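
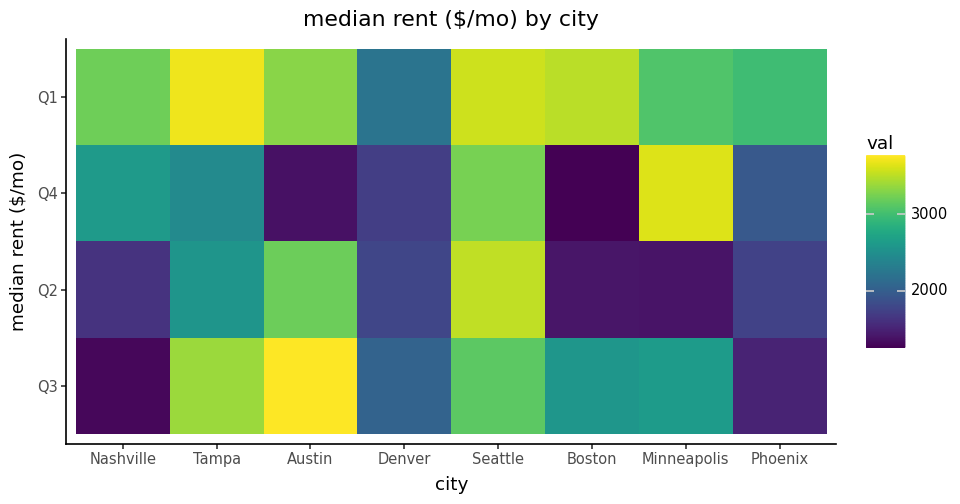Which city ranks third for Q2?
Tampa

Top 4 for Q2: Seattle ≈ 3500, Austin ≈ 3000, Tampa ≈ 2500, Denver ≈ 2000.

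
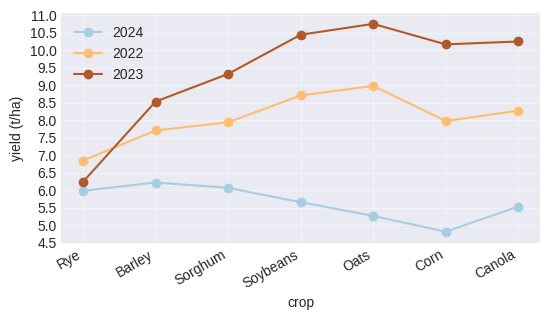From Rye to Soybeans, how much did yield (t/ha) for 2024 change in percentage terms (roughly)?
Rye ≈ 6.0, Soybeans ≈ 5.5; (5.5 − 6.0) / 6.0 ≈ -8.3%.

≈ -8.3%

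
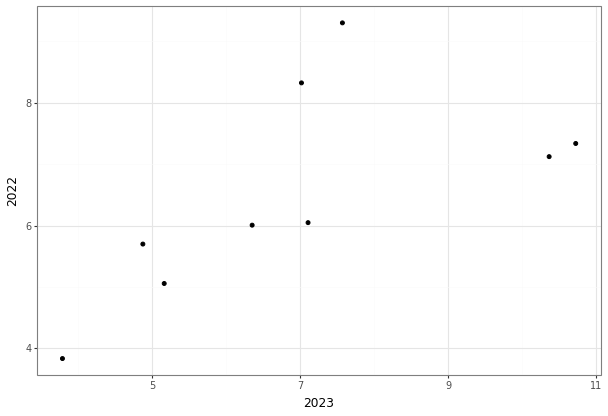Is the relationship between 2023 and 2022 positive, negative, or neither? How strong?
positive, moderate

Points are positively correlated; moderate (|r| ≈ 0.6).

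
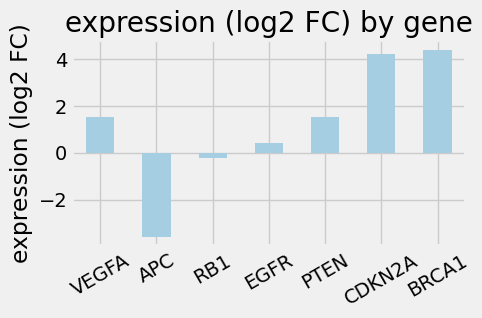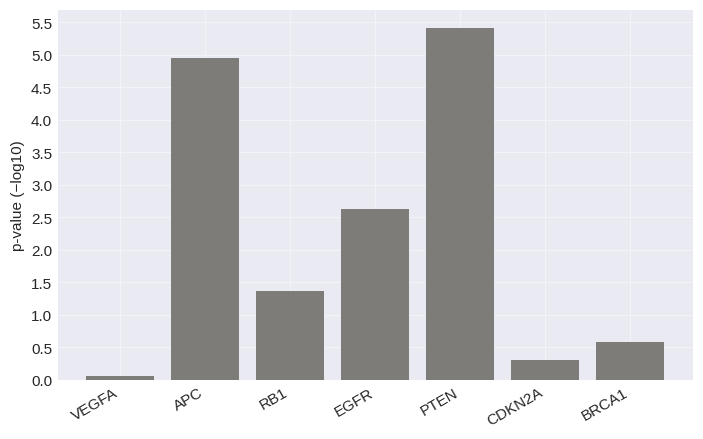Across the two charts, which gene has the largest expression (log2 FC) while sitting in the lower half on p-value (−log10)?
BRCA1

Chart 2 median p-value (−log10) ≈ 1.5; below-median genes: VEGFA, CDKN2A, BRCA1. Among those, BRCA1 has the highest expression (log2 FC) (≈ 4.5).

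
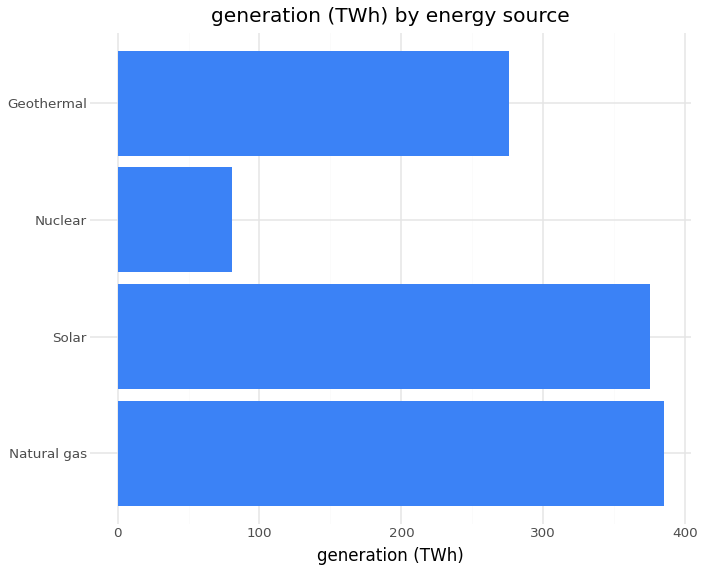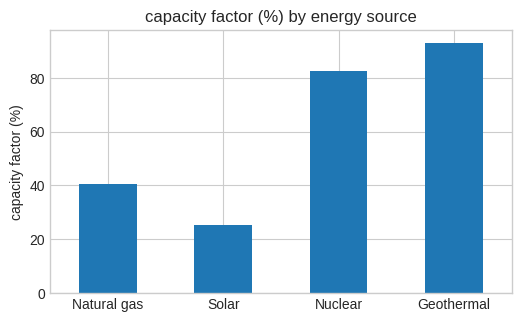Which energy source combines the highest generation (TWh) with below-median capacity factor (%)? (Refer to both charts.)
Chart 2 median capacity factor (%) ≈ 60; below-median energy sources: Natural gas, Solar. Among those, Natural gas has the highest generation (TWh) (≈ 400).

Natural gas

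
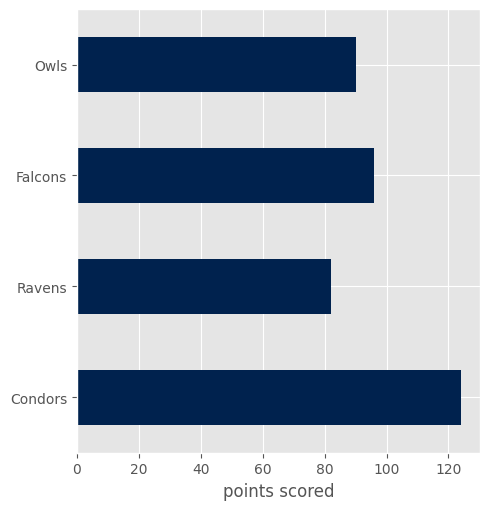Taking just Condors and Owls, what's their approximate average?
(120 + 80) / 2 ≈ 100.

≈ 100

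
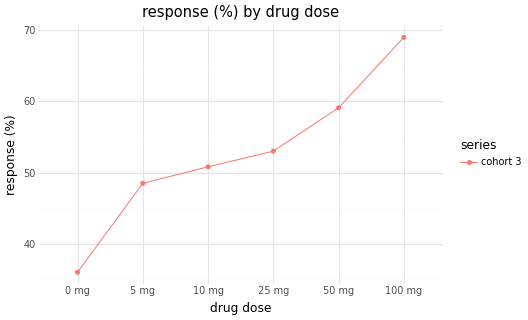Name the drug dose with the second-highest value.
50 mg

Top 3: 100 mg ≈ 70, 50 mg ≈ 60, 25 mg ≈ 55.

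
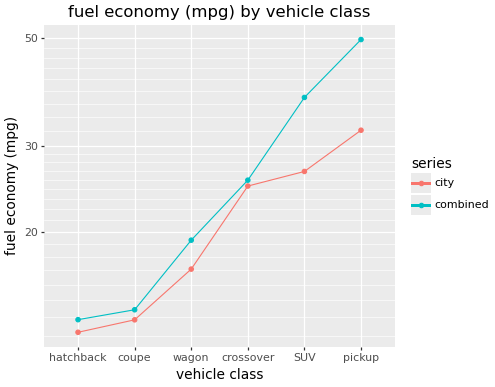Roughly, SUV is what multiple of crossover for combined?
SUV ≈ 40, crossover ≈ 25; 40/25 ≈ 1.6.

≈ 1.6×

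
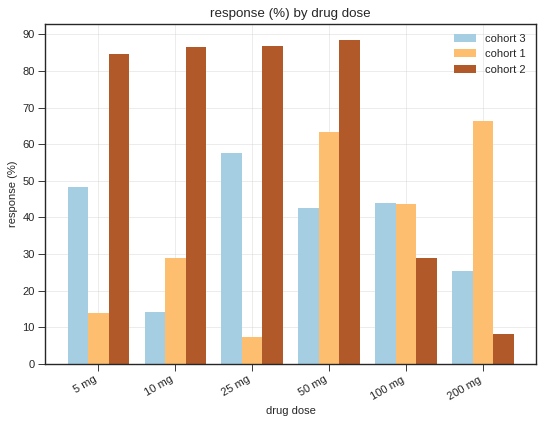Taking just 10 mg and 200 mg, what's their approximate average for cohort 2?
≈ 50

(90 + 10) / 2 ≈ 50.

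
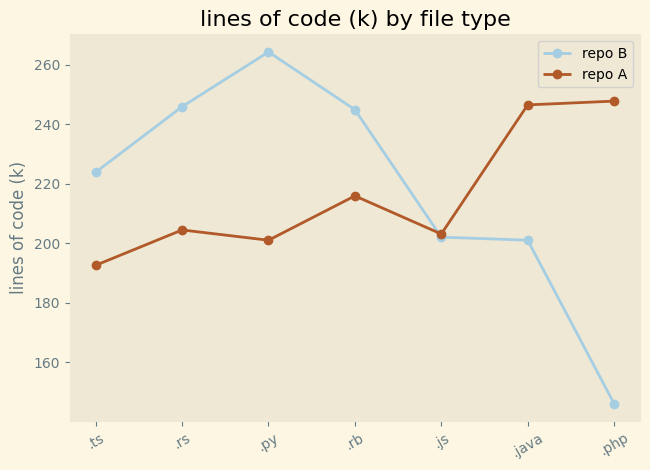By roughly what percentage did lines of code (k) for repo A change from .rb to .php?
.rb ≈ 220, .php ≈ 250; (250 − 220) / 220 ≈ +13.6%.

≈ +13.6%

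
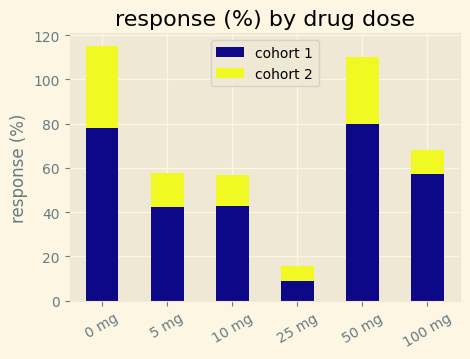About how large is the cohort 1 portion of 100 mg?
≈ 60

cohort 1 top ≈ 60, bottom ≈ 0; segment ≈ 60.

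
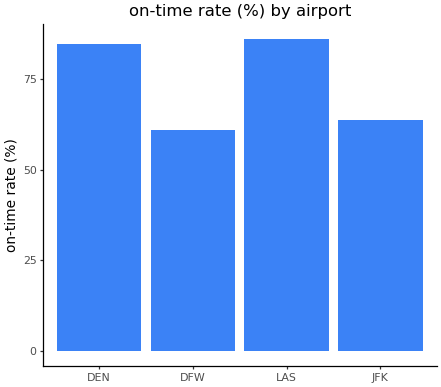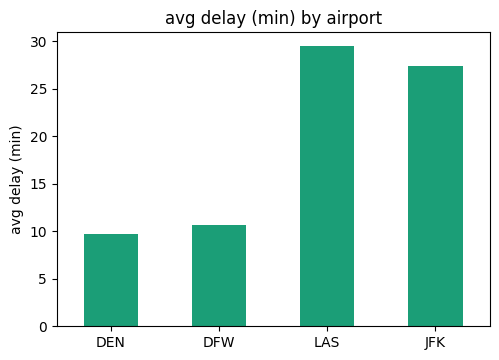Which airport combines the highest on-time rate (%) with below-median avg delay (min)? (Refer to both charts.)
Chart 2 median avg delay (min) ≈ 20; below-median airports: DEN, DFW. Among those, DEN has the highest on-time rate (%) (≈ 80).

DEN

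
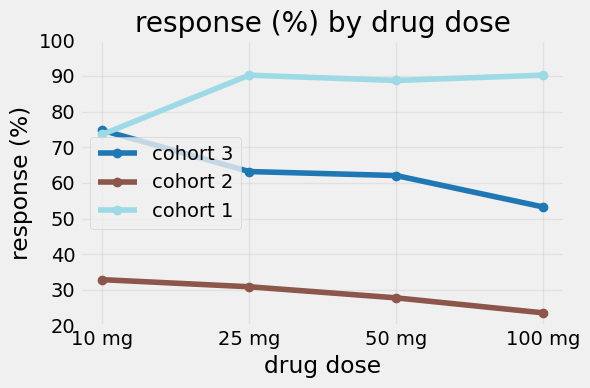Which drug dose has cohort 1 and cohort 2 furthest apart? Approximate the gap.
100 mg, ≈ 70 %

100 mg: cohort 1 ≈ 90, cohort 2 ≈ 20 → gap ≈ 70. Next-largest (50 mg) is only ≈ 60.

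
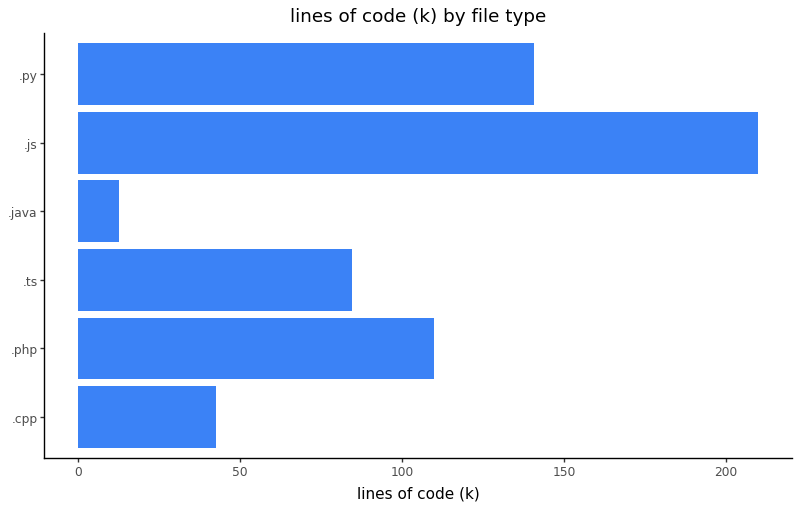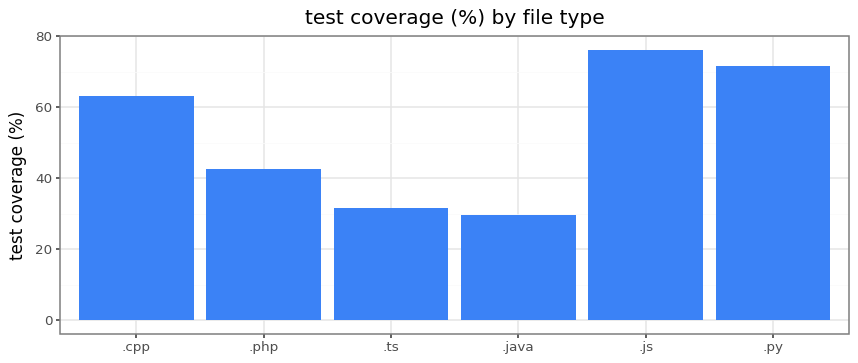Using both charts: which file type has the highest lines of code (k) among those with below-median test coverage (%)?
Chart 2 median test coverage (%) ≈ 50; below-median file types: .php, .ts, .java. Among those, .php has the highest lines of code (k) (≈ 100).

.php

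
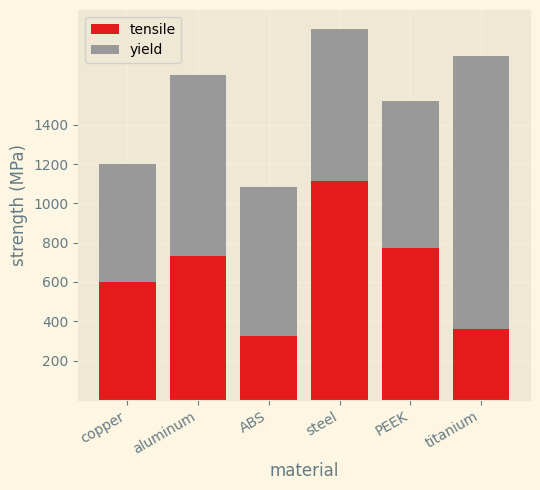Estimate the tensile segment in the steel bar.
≈ 1200

tensile top ≈ 1200, bottom ≈ 0; segment ≈ 1200.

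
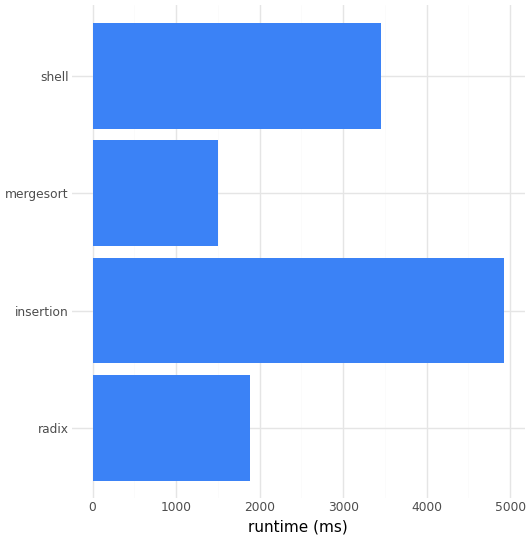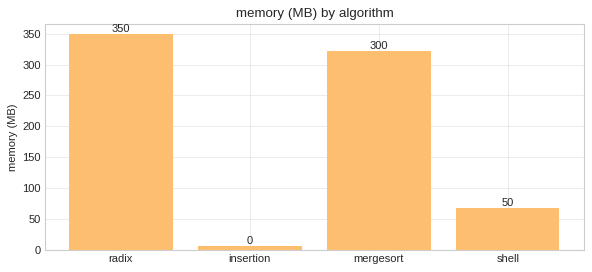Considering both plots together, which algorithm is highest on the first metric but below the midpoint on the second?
Chart 2 median memory (MB) ≈ 200; below-median algorithms: insertion, shell. Among those, insertion has the highest runtime (ms) (≈ 5000).

insertion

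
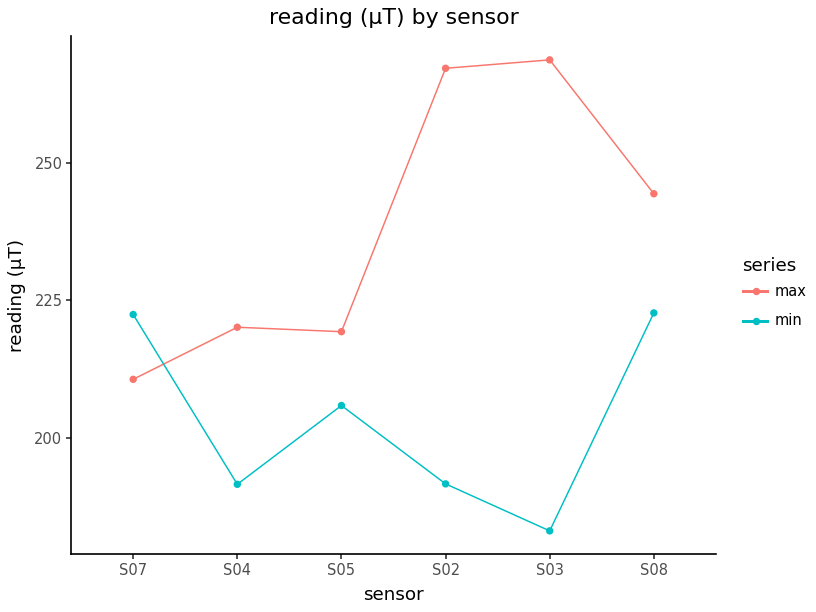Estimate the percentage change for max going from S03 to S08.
S03 ≈ 270, S08 ≈ 240; (240 − 270) / 270 ≈ -11.1%.

≈ -11.1%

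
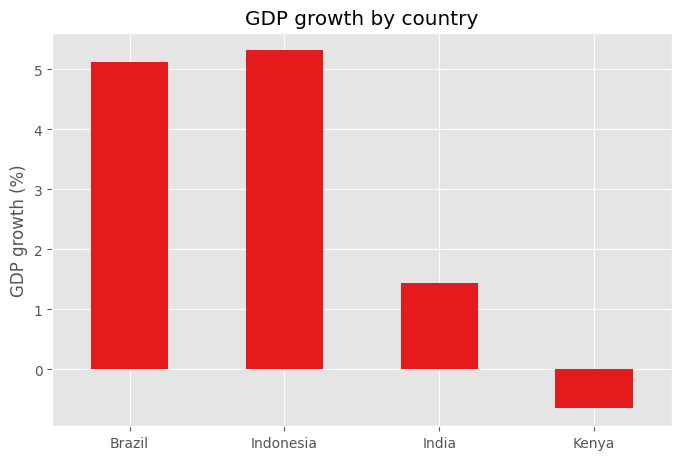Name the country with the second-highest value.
Top 3: Indonesia ≈ 5.5, Brazil ≈ 5.0, India ≈ 1.5.

Brazil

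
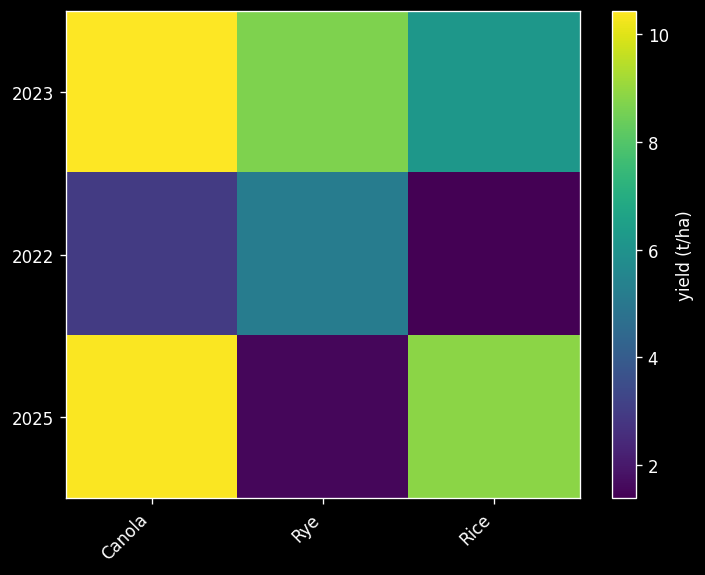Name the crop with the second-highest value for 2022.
Top 3 for 2022: Rye ≈ 5, Canola ≈ 3, Rice ≈ 1.

Canola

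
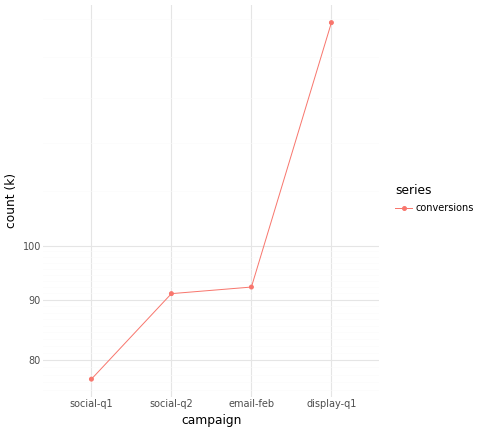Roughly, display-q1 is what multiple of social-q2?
display-q1 ≈ 150, social-q2 ≈ 90; 150/90 ≈ 1.67.

≈ 1.67×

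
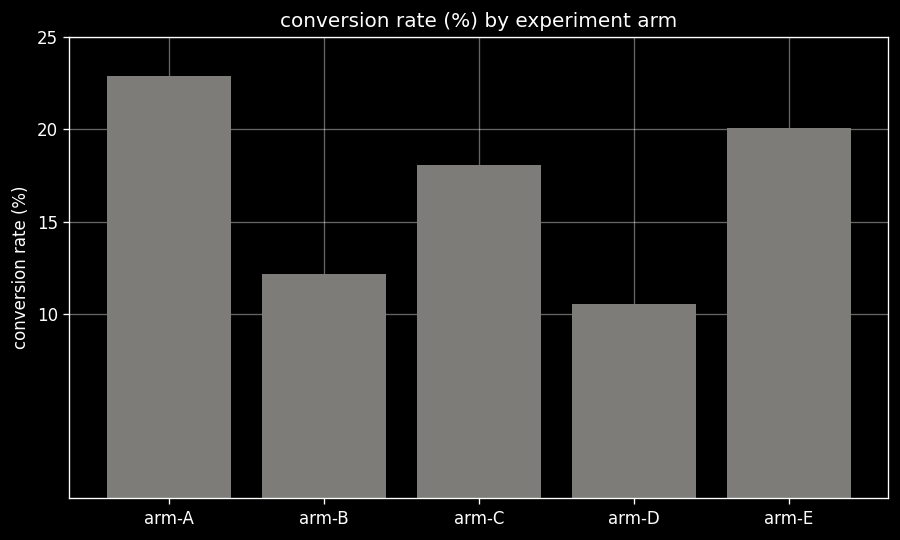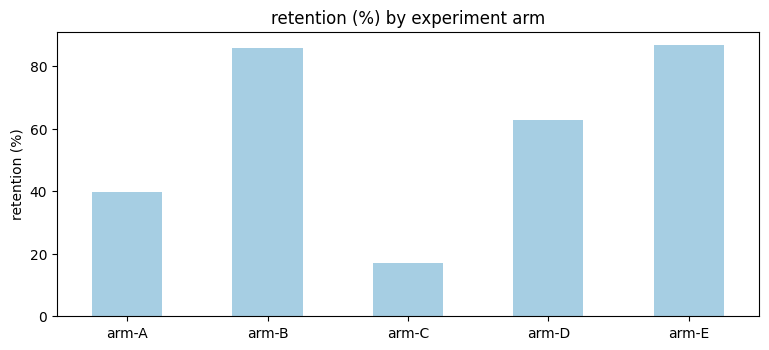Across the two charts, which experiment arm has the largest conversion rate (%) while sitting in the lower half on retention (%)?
arm-A

Chart 2 median retention (%) ≈ 60; below-median experiment arms: arm-A, arm-C. Among those, arm-A has the highest conversion rate (%) (≈ 25).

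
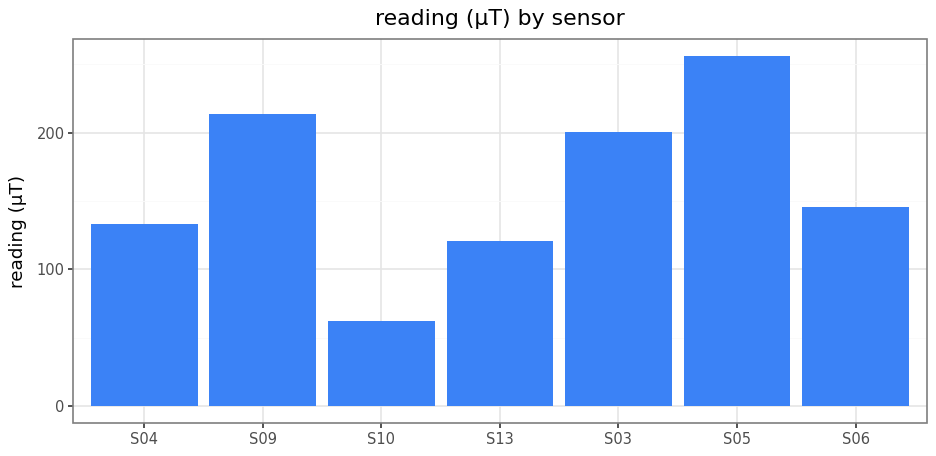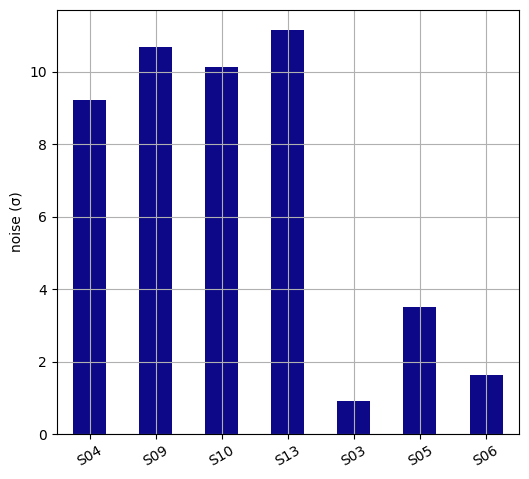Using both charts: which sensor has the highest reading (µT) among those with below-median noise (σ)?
S05

Chart 2 median noise (σ) ≈ 10; below-median sensors: S03, S05, S06. Among those, S05 has the highest reading (µT) (≈ 250).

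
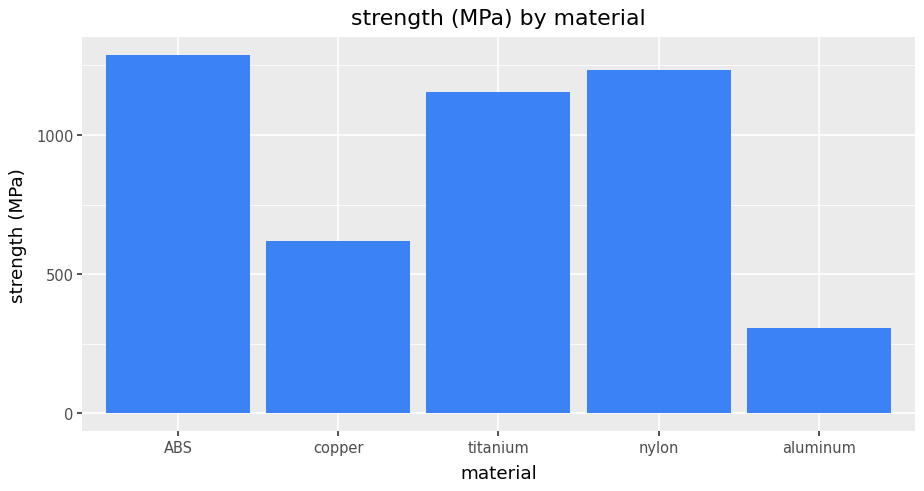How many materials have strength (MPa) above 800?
Above 800: ABS, titanium, nylon.

3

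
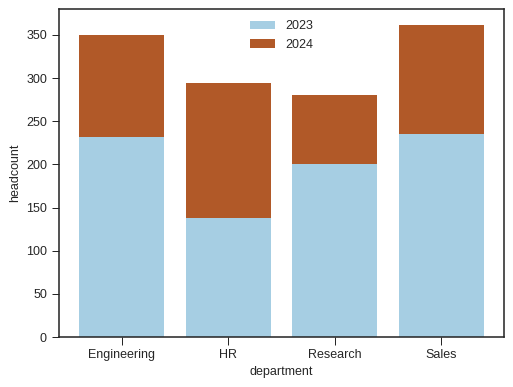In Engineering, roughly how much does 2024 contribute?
2024 top ≈ 350, bottom ≈ 250; segment ≈ 100.

≈ 100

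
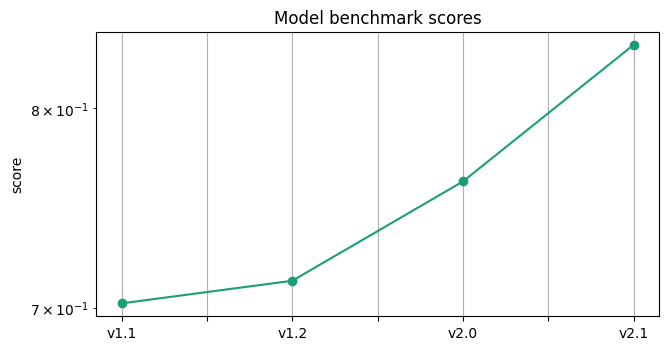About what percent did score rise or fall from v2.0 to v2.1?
≈ +10.5%

v2.0 ≈ 0.76, v2.1 ≈ 0.84; (0.84 − 0.76) / 0.76 ≈ +10.5%.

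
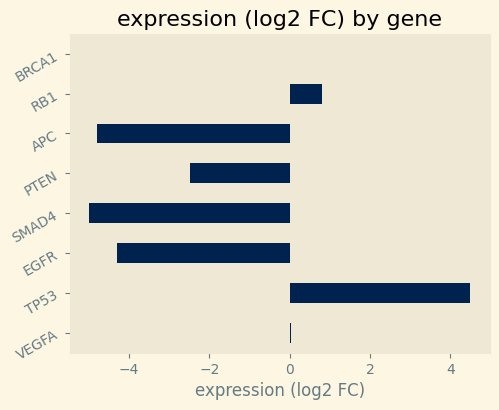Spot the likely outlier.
TP53 ≈ 5; the rest sit between ≈ -5 and ≈ 1.

TP53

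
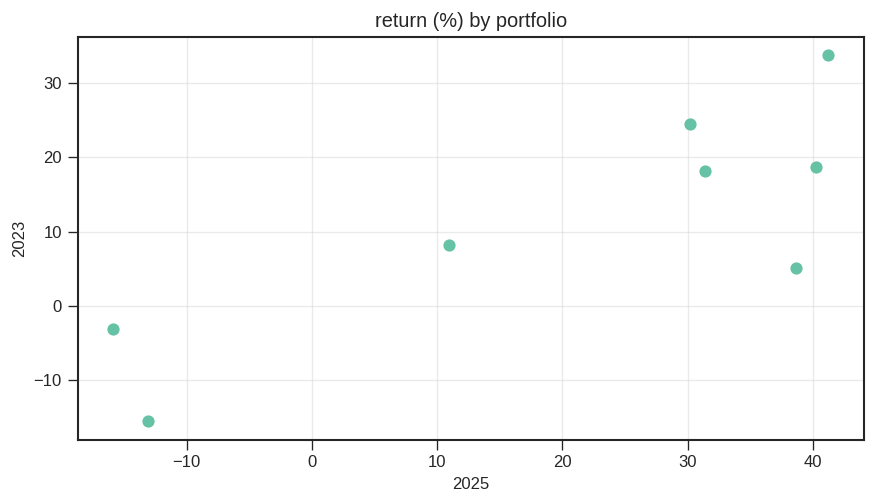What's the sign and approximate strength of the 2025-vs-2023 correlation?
positive, strong

Points are positively correlated; strong (|r| ≈ 0.8).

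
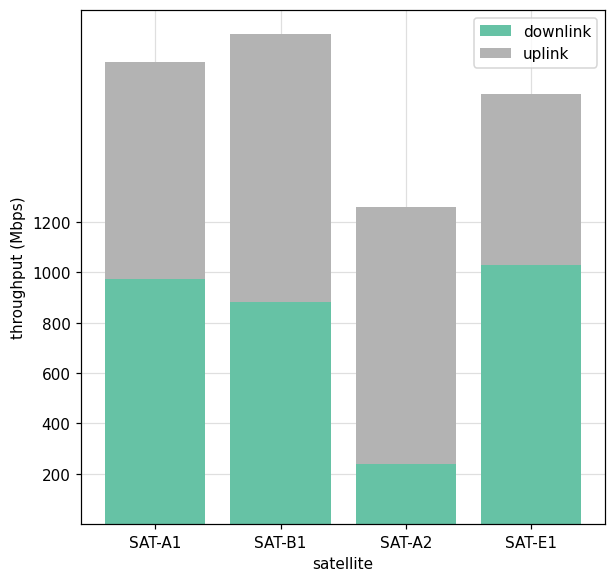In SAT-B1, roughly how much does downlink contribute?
≈ 800

downlink top ≈ 800, bottom ≈ 0; segment ≈ 800.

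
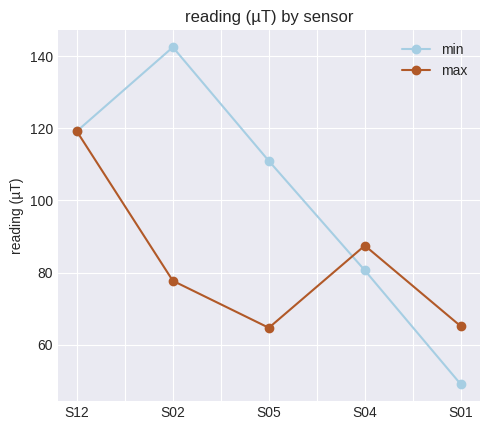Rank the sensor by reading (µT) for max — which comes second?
Top 3 for max: S12 ≈ 120, S04 ≈ 90, S02 ≈ 80.

S04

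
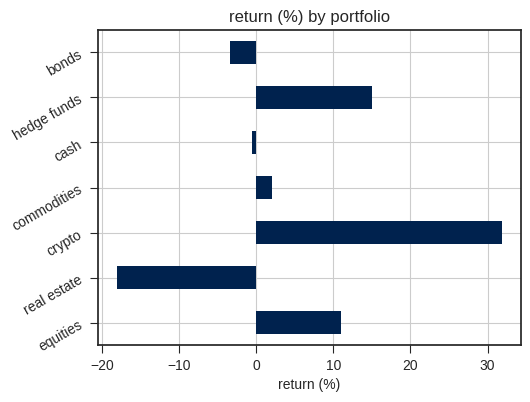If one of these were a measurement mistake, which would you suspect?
crypto

crypto ≈ 30; the rest sit between ≈ -20 and ≈ 15.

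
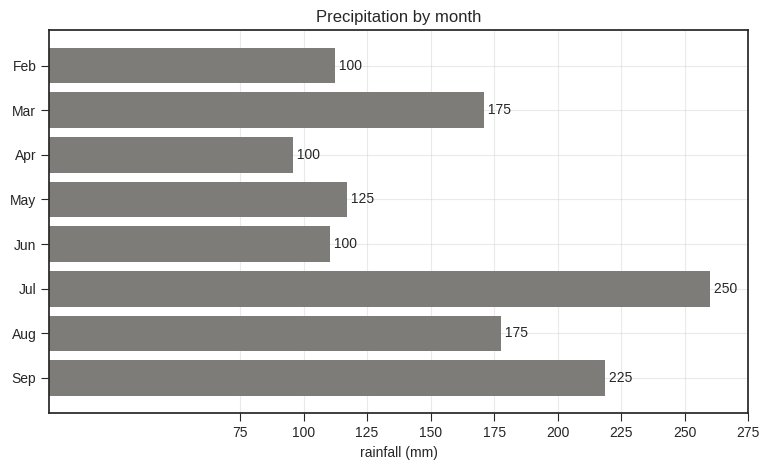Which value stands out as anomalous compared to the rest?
Jul

Jul ≈ 250; the rest sit between ≈ 100 and ≈ 225.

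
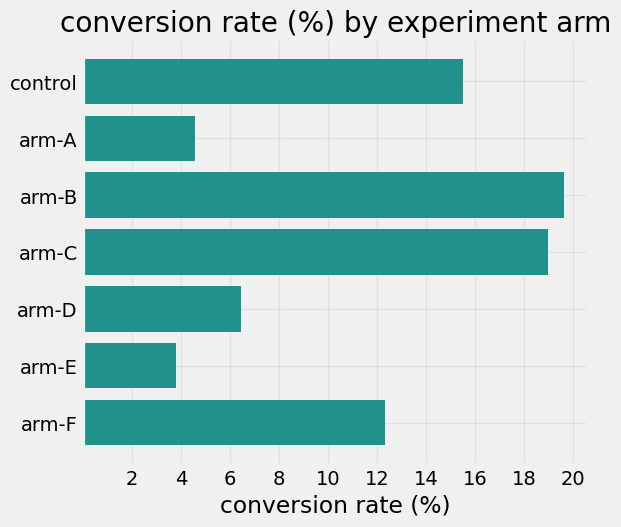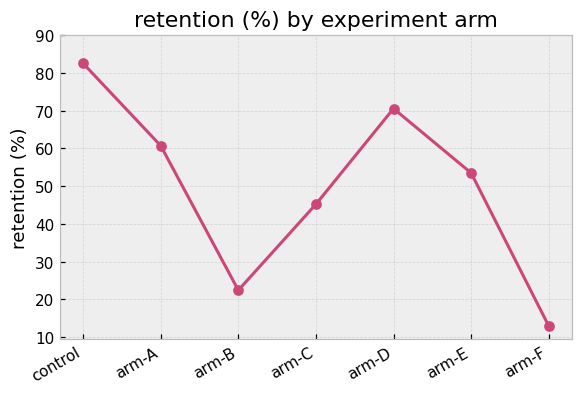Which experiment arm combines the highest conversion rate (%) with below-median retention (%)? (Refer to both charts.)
Chart 2 median retention (%) ≈ 50; below-median experiment arms: arm-B, arm-C, arm-F. Among those, arm-B has the highest conversion rate (%) (≈ 20).

arm-B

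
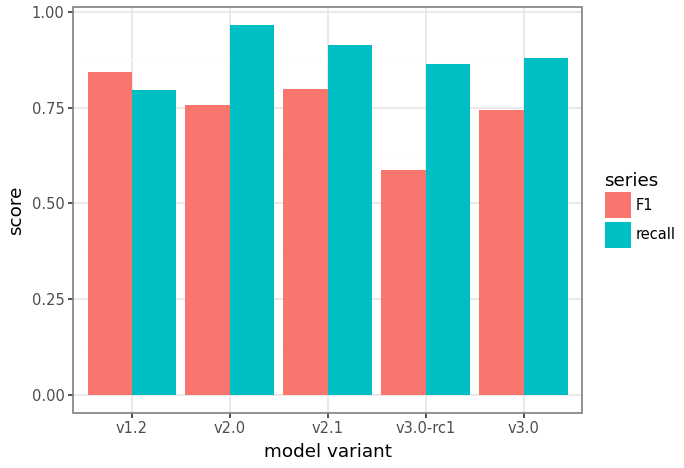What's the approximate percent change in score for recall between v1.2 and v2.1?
≈ +12.5%

v1.2 ≈ 0.8, v2.1 ≈ 0.9; (0.9 − 0.8) / 0.8 ≈ +12.5%.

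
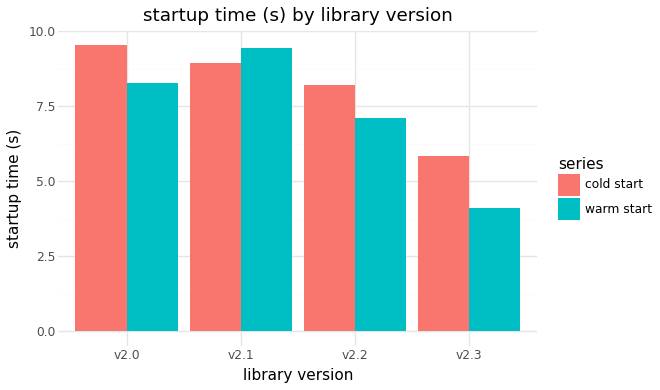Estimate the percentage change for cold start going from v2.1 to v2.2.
v2.1 ≈ 9, v2.2 ≈ 8; (8 − 9) / 9 ≈ -11.1%.

≈ -11.1%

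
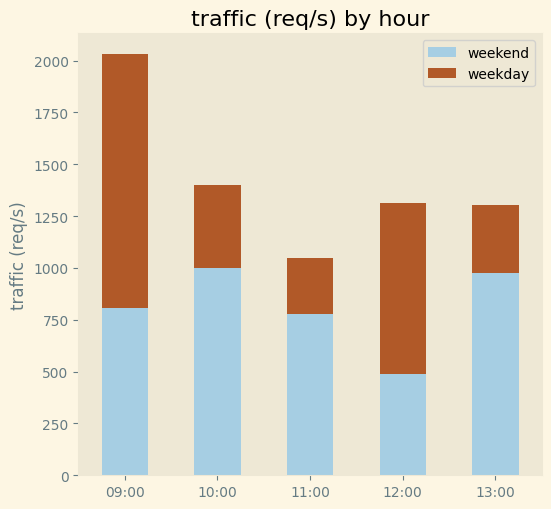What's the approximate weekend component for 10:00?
≈ 1000

weekend top ≈ 1000, bottom ≈ 0; segment ≈ 1000.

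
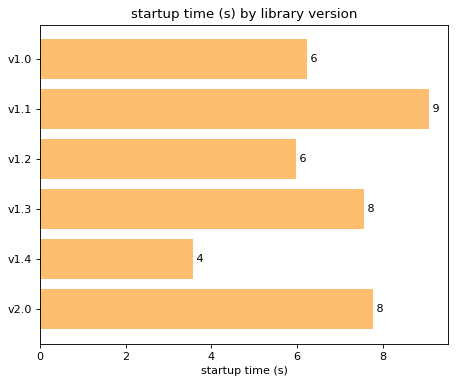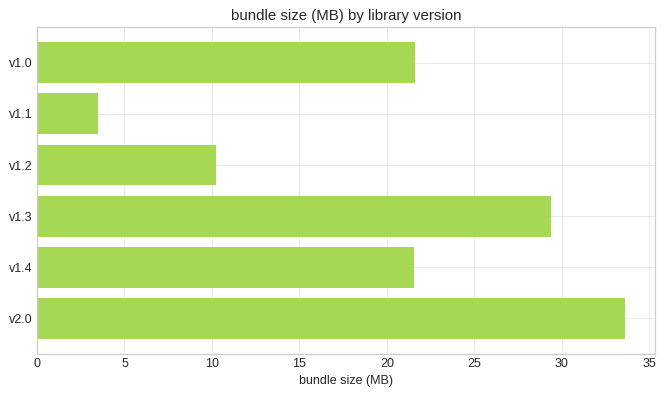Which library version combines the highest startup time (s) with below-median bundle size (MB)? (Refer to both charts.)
v1.1

Chart 2 median bundle size (MB) ≈ 20; below-median library versions: v1.1, v1.2, v1.4. Among those, v1.1 has the highest startup time (s) (≈ 9).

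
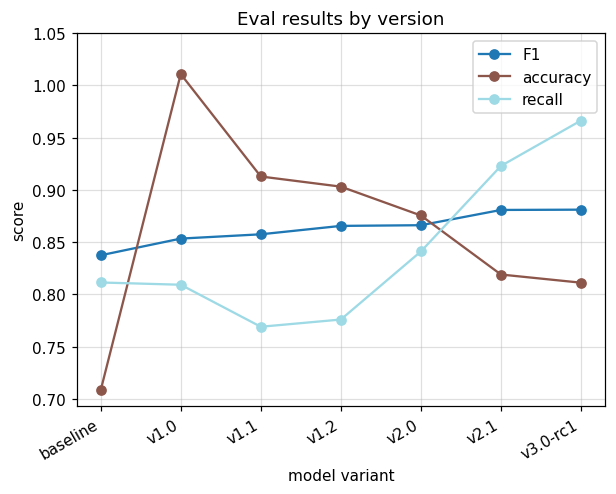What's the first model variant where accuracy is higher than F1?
baseline: accuracy ≈ 0.70 vs F1 ≈ 0.85 (not yet); v1.0: accuracy ≈ 1.00 vs F1 ≈ 0.85 (first crossover).

v1.0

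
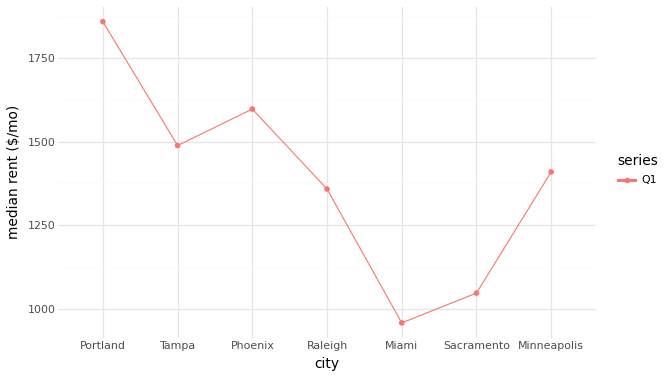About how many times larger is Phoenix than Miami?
Phoenix ≈ 1600, Miami ≈ 1000; 1600/1000 ≈ 1.6.

≈ 1.6×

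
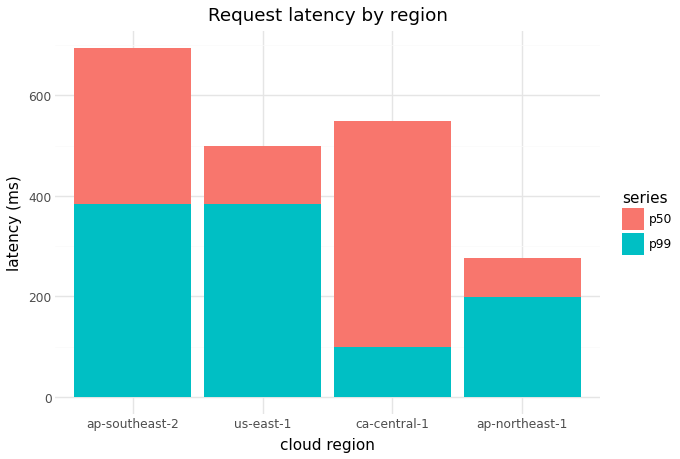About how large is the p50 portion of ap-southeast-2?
≈ 300

p50 top ≈ 700, bottom ≈ 400; segment ≈ 300.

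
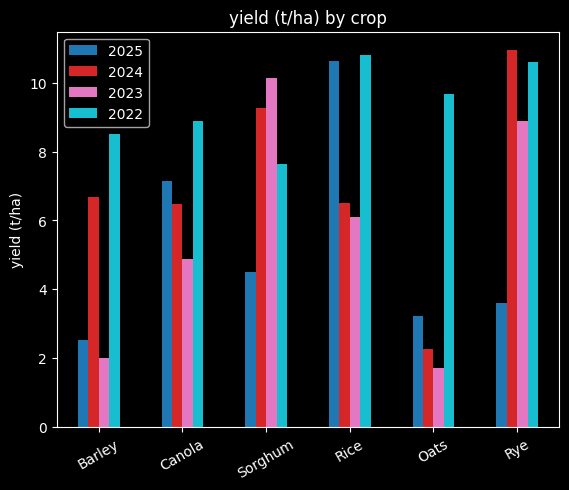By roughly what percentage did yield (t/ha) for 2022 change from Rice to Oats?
Rice ≈ 11, Oats ≈ 10; (10 − 11) / 11 ≈ -9.1%.

≈ -9.1%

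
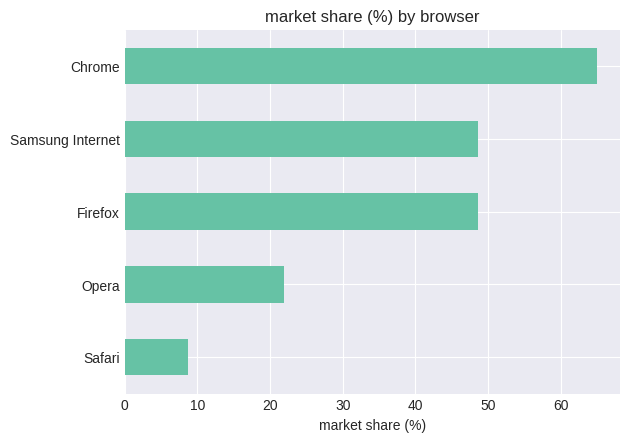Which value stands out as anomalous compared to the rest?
Safari

Safari ≈ 10; the rest sit between ≈ 20 and ≈ 60.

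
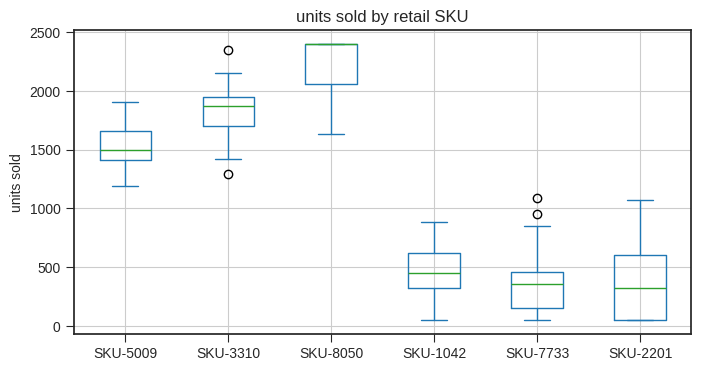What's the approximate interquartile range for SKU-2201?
Q3 ≈ 600, Q1 ≈ 0; IQR ≈ 600.

≈ 600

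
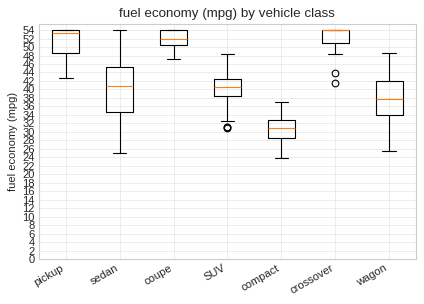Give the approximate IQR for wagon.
≈ 8

Q3 ≈ 42, Q1 ≈ 34; IQR ≈ 8.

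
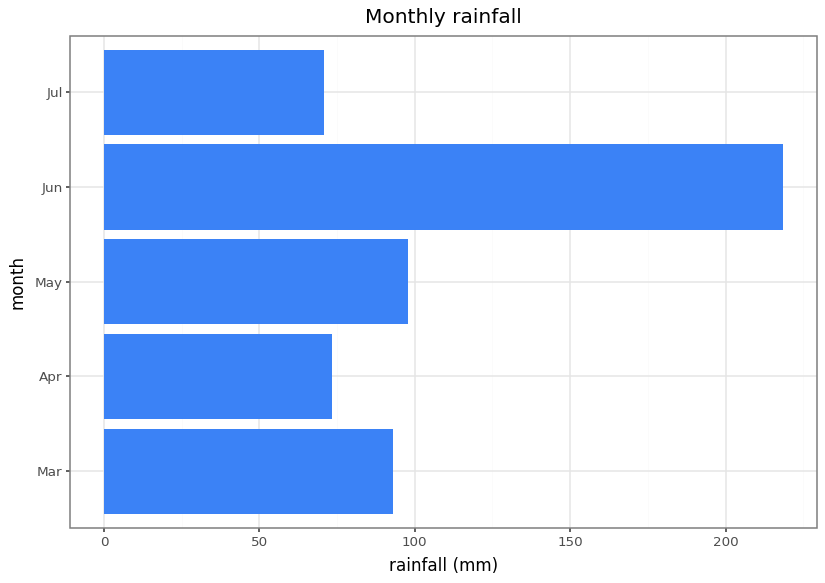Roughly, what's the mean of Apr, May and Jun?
≈ 133

(80 + 100 + 220) / 3 ≈ 133.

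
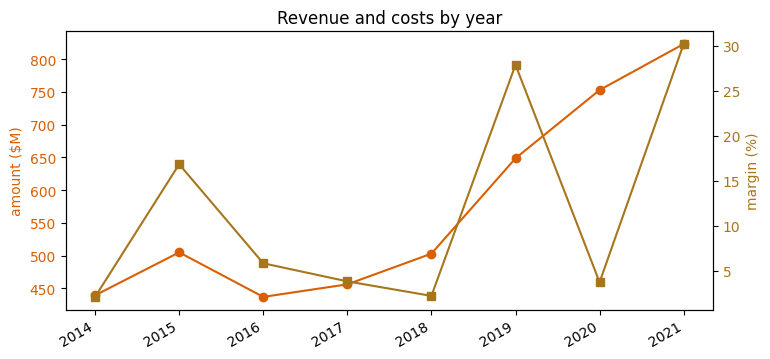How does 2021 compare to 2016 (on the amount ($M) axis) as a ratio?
≈ 1.78×

2021 ≈ 800, 2016 ≈ 450; 800/450 ≈ 1.78.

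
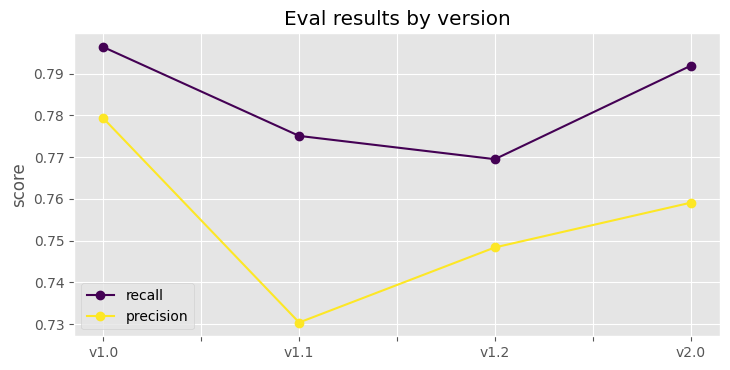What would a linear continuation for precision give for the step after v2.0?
Last three: 0.73, 0.75, 0.76 → slope ≈ 0.015/step → next ≈ 0.775.

≈ 0.775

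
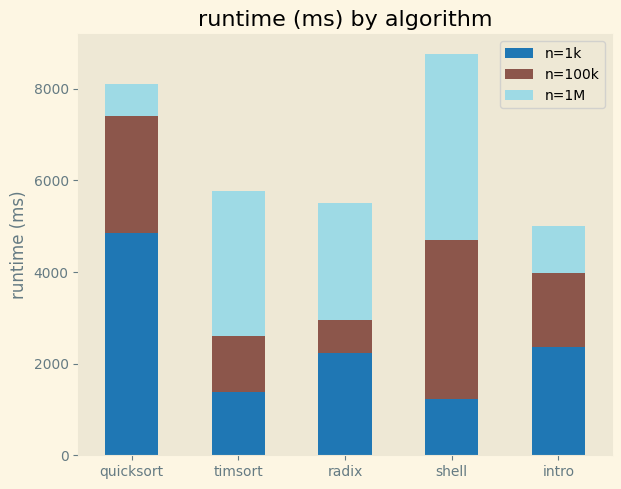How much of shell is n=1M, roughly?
n=1M top ≈ 9000, bottom ≈ 5000; segment ≈ 4000.

≈ 4000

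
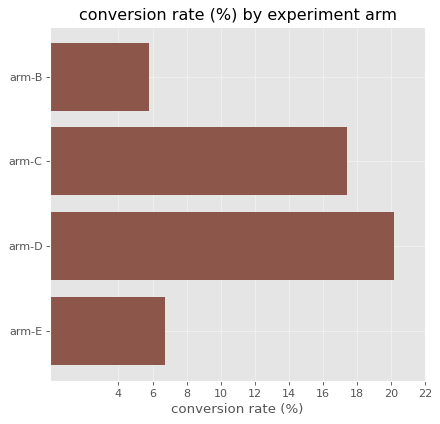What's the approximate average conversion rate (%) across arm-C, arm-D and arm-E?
≈ 15

(18 + 20 + 6) / 3 ≈ 15.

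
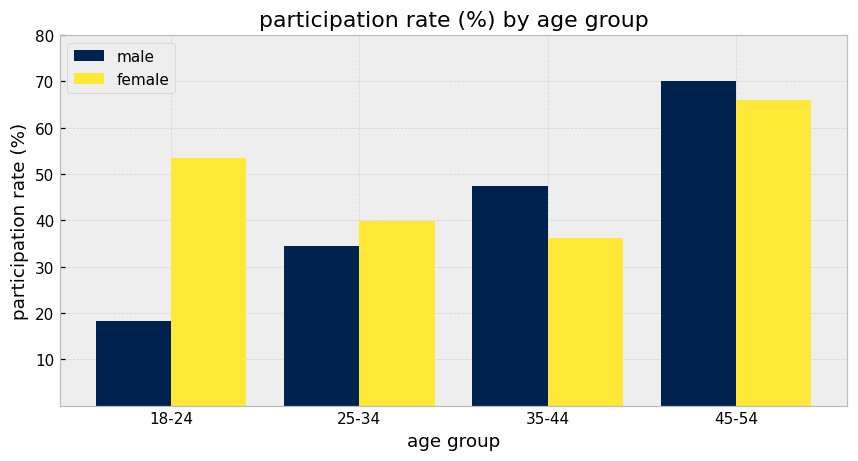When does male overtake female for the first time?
35-44

25-34: male ≈ 30 vs female ≈ 40 (not yet); 35-44: male ≈ 50 vs female ≈ 40 (first crossover).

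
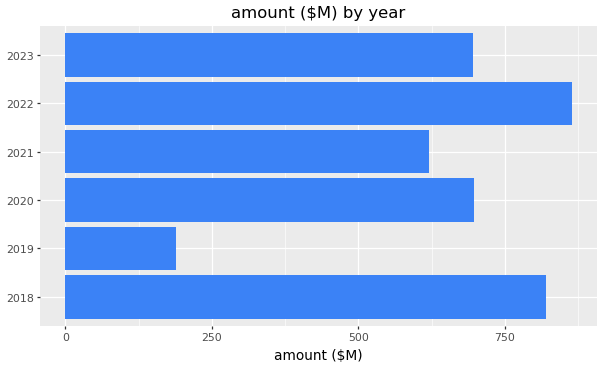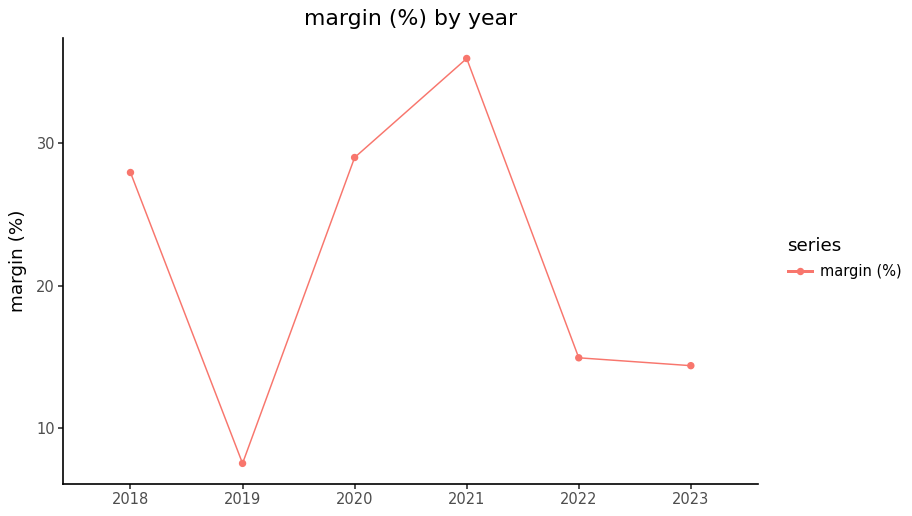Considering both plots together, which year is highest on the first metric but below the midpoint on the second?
2022

Chart 2 median margin (%) ≈ 20; below-median years: 2019, 2022, 2023. Among those, 2022 has the highest amount ($M) (≈ 900).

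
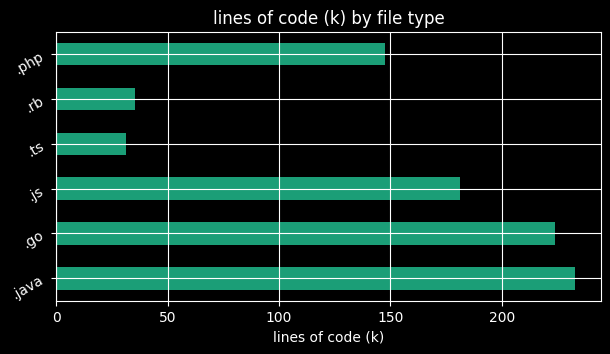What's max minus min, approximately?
≈ 200

Max .java ≈ 240, min .ts ≈ 40; range ≈ 200.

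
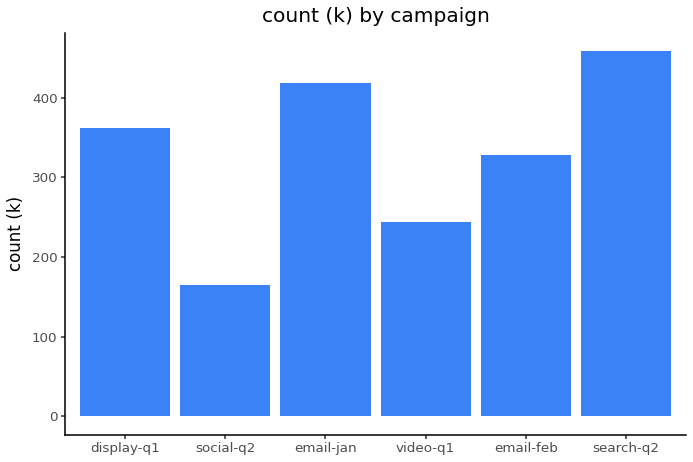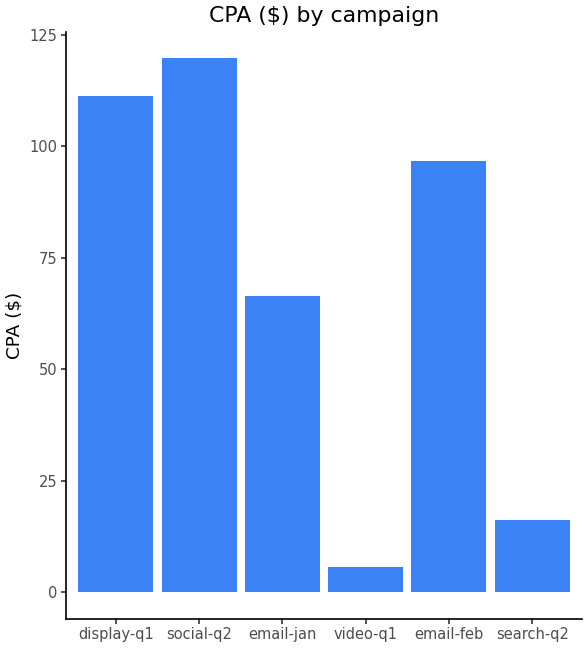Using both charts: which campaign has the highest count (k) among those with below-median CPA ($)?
search-q2

Chart 2 median CPA ($) ≈ 80; below-median campaigns: email-jan, video-q1, search-q2. Among those, search-q2 has the highest count (k) (≈ 450).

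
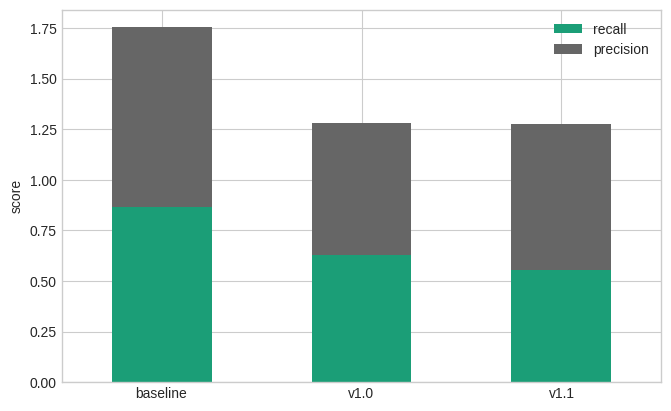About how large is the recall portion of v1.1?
recall top ≈ 0.6, bottom ≈ 0.0; segment ≈ 0.6.

≈ 0.6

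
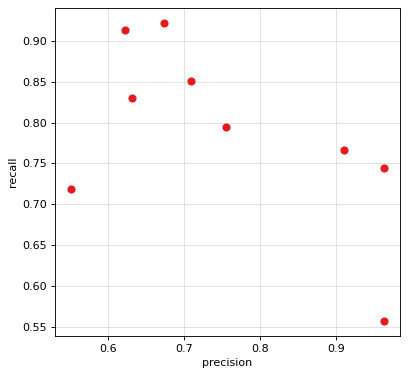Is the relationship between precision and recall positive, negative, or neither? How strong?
negative, moderate

Points are negatively correlated; moderate (|r| ≈ 0.6).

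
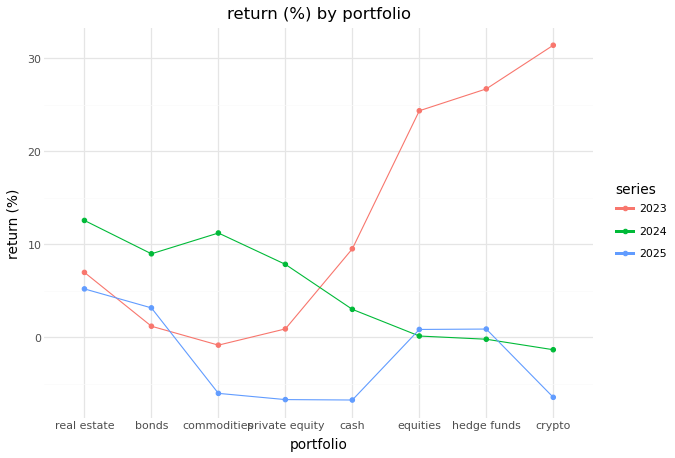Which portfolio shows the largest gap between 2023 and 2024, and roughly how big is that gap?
crypto, ≈ 30 %

crypto: 2023 ≈ 30, 2024 ≈ 0 → gap ≈ 30. Next-largest (hedge funds) is only ≈ 25.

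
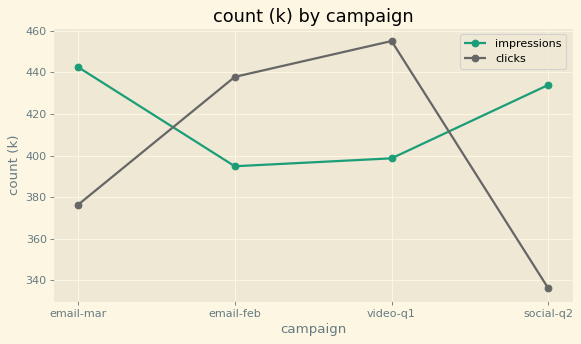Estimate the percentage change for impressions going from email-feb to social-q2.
≈ +10.3%

email-feb ≈ 390, social-q2 ≈ 430; (430 − 390) / 390 ≈ +10.3%.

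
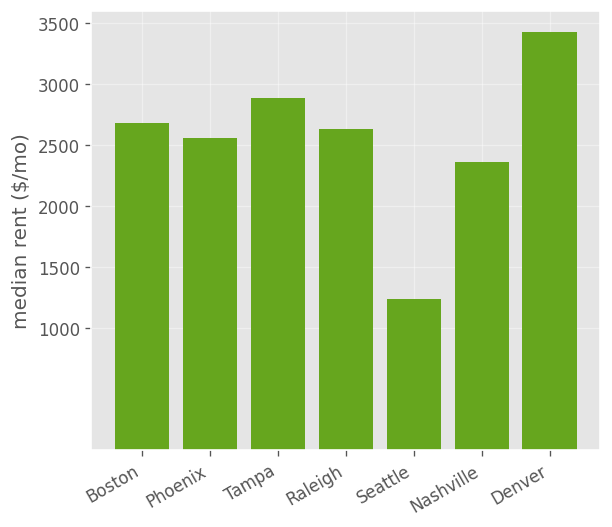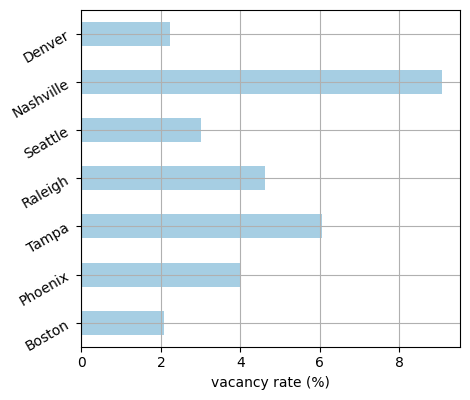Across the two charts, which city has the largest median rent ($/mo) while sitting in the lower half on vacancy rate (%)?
Denver

Chart 2 median vacancy rate (%) ≈ 4; below-median cities: Boston, Seattle, Denver. Among those, Denver has the highest median rent ($/mo) (≈ 3500).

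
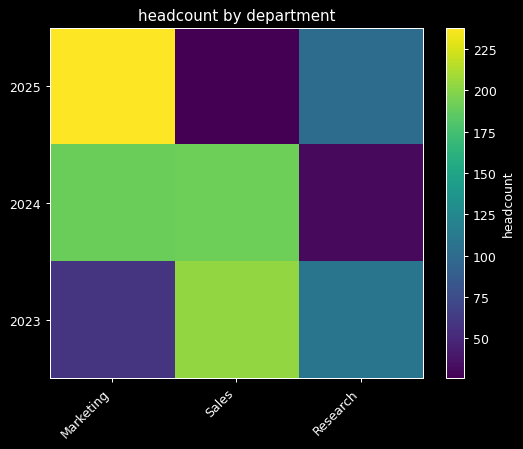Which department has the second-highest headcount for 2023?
Top 3 for 2023: Sales ≈ 200, Research ≈ 100, Marketing ≈ 60.

Research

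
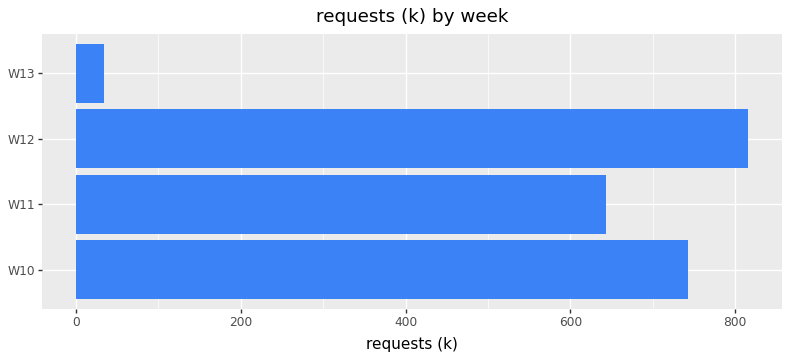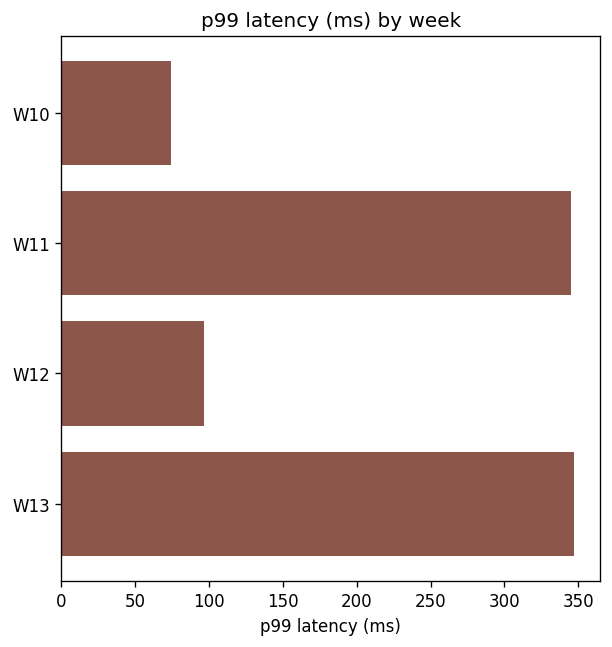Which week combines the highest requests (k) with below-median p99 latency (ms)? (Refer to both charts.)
W12

Chart 2 median p99 latency (ms) ≈ 200; below-median weeks: W10, W12. Among those, W12 has the highest requests (k) (≈ 800).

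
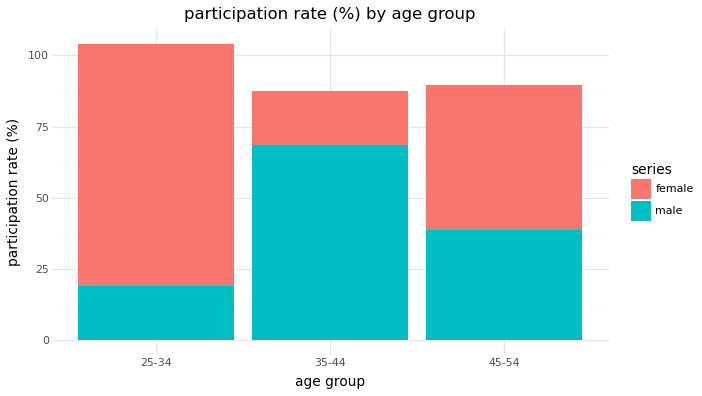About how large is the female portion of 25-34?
female top ≈ 100, bottom ≈ 20; segment ≈ 80.

≈ 80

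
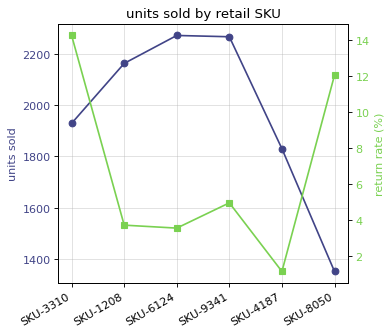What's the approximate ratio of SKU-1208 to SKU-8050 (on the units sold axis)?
SKU-1208 ≈ 2200, SKU-8050 ≈ 1400; 2200/1400 ≈ 1.57.

≈ 1.57×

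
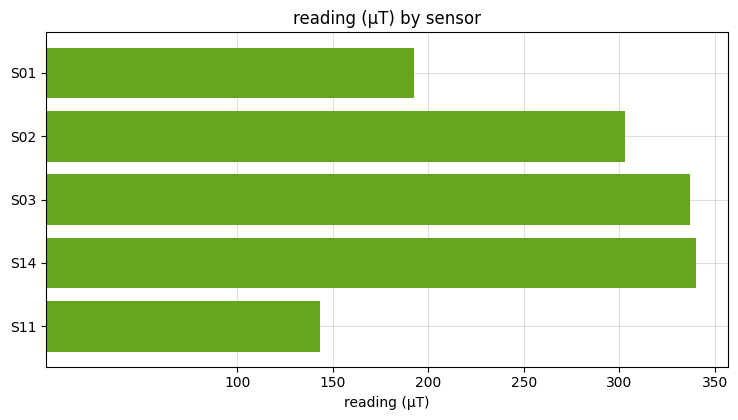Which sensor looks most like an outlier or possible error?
S11 ≈ 150; the rest sit between ≈ 200 and ≈ 350.

S11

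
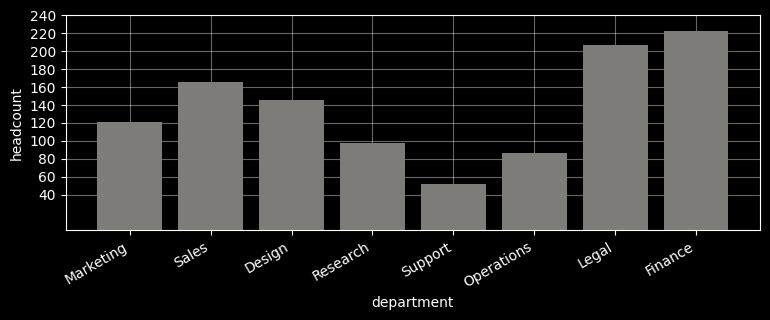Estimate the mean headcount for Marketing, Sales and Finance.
(120 + 160 + 220) / 3 ≈ 167.

≈ 167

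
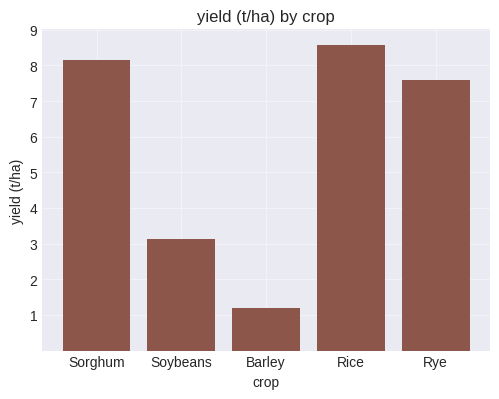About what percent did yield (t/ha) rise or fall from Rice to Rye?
≈ -11.1%

Rice ≈ 9, Rye ≈ 8; (8 − 9) / 9 ≈ -11.1%.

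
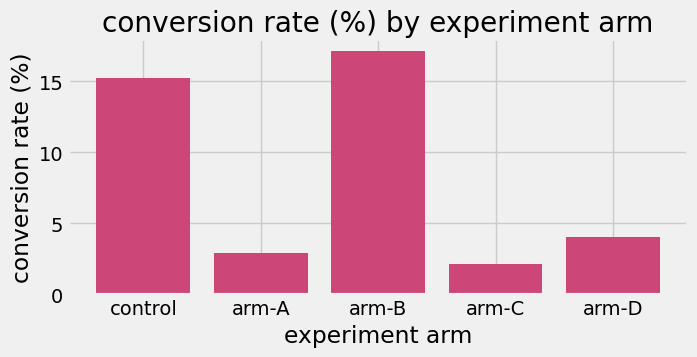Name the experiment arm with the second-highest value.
Top 3: arm-B ≈ 18, control ≈ 16, arm-D ≈ 4.

control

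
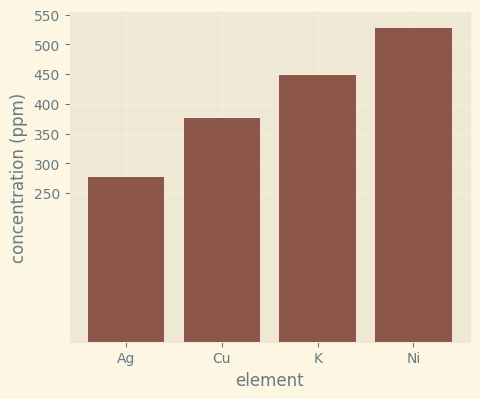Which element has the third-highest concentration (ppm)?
Cu

Top 4: Ni ≈ 550, K ≈ 450, Cu ≈ 400, Ag ≈ 300.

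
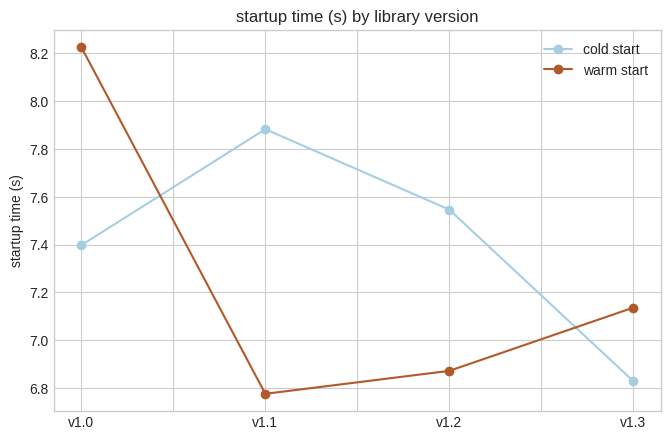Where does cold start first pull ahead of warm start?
v1.0: cold start ≈ 7.4 vs warm start ≈ 8.2 (not yet); v1.1: cold start ≈ 7.8 vs warm start ≈ 6.8 (first crossover).

v1.1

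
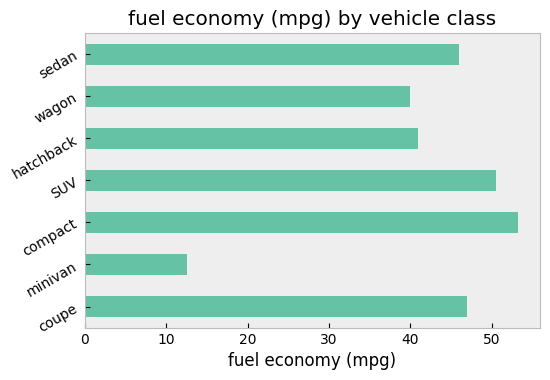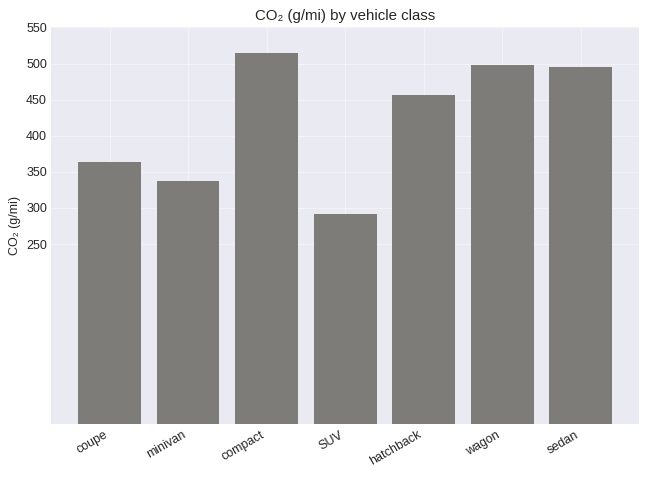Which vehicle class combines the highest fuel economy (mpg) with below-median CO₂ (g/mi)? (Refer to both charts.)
SUV

Chart 2 median CO₂ (g/mi) ≈ 450; below-median vehicle classes: coupe, minivan, SUV. Among those, SUV has the highest fuel economy (mpg) (≈ 50).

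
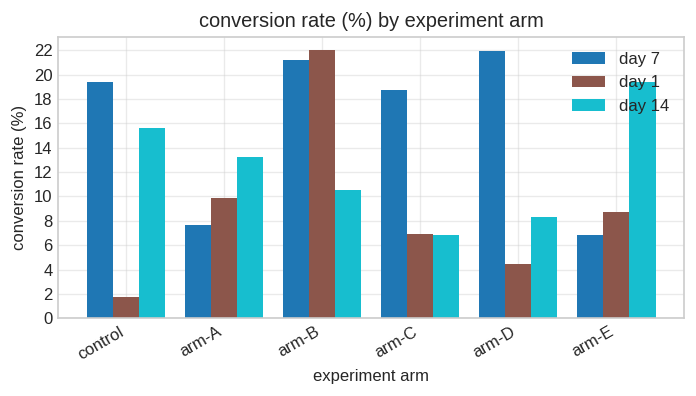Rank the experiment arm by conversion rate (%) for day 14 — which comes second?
control

Top 3 for day 14: arm-E ≈ 20, control ≈ 16, arm-A ≈ 14.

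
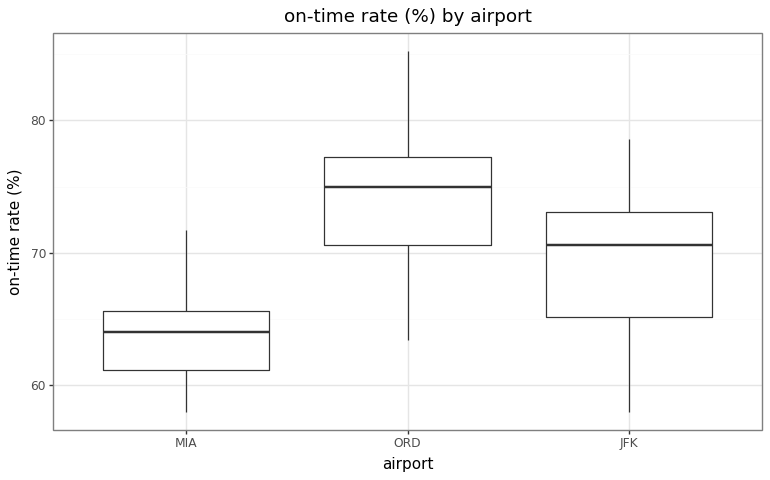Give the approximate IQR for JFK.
Q3 ≈ 73, Q1 ≈ 65; IQR ≈ 8.

≈ 8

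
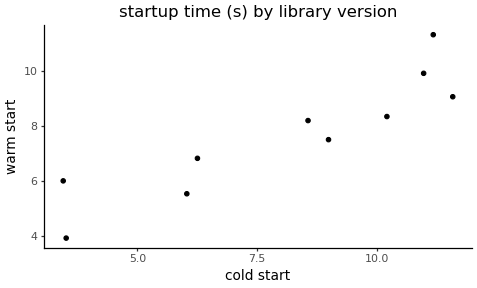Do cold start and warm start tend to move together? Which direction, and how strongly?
positive, strong

Points are positively correlated; strong (|r| ≈ 0.9).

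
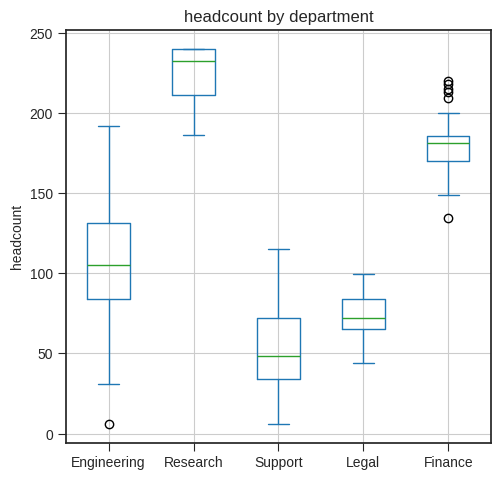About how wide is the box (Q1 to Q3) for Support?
Q3 ≈ 80, Q1 ≈ 40; IQR ≈ 40.

≈ 40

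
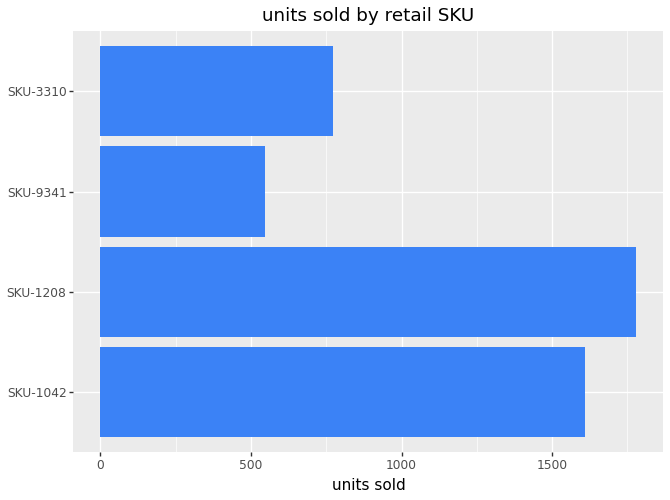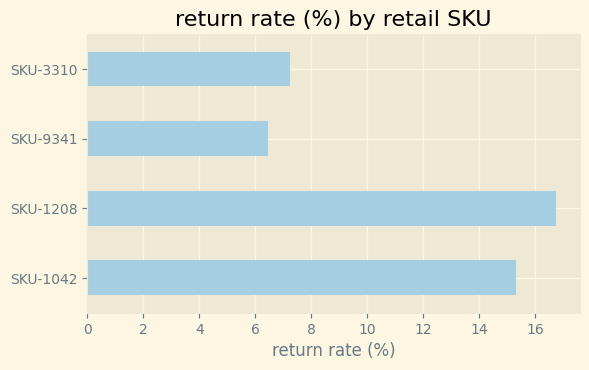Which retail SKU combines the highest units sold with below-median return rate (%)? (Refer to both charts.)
SKU-3310

Chart 2 median return rate (%) ≈ 12; below-median retail SKUs: SKU-9341, SKU-3310. Among those, SKU-3310 has the highest units sold (≈ 800).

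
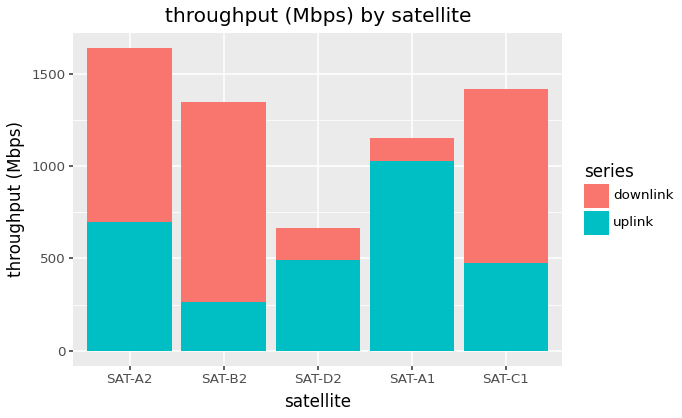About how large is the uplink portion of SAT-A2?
≈ 600

uplink top ≈ 600, bottom ≈ 0; segment ≈ 600.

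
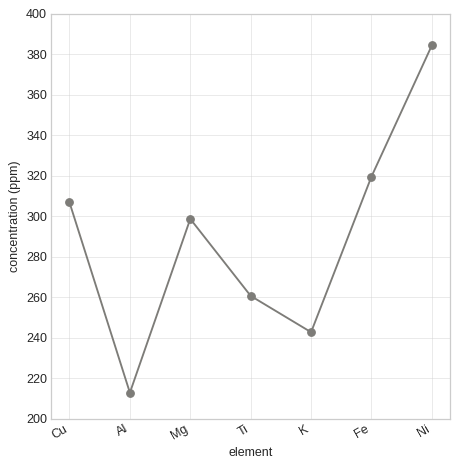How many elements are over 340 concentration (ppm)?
1

Above 340: Ni.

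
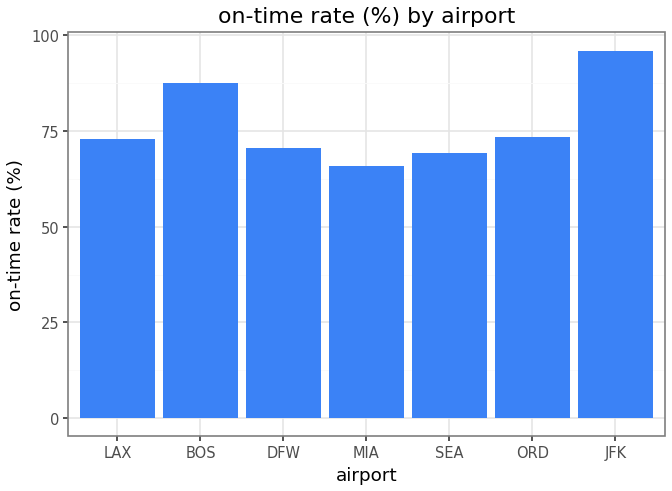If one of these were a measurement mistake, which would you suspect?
JFK ≈ 100; the rest sit between ≈ 70 and ≈ 90.

JFK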